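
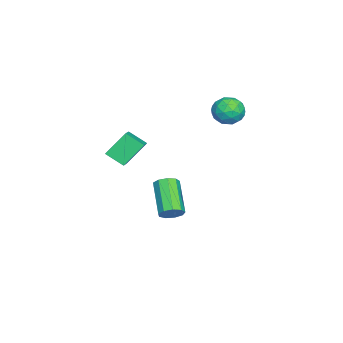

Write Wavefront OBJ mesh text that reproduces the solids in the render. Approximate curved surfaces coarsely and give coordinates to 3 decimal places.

v -1.984 0.775 -3.51
v -1.623 0.932 -2.98
v -3.136 0.281 -1.759
v -3.496 0.125 -2.29
v -1.876 1.285 -3.105
v -3.389 0.634 -1.884
v -2.179 1.399 -3.419
v -3.692 0.748 -2.199
v -2.39 1.222 -3.776
v -3.903 0.571 -2.556
v -2.412 0.835 -4.009
v -3.925 0.185 -2.788
v -2.233 0.421 -4.008
v -3.746 -0.23 -2.788
v -1.937 0.172 -3.774
v -3.45 -0.479 -2.554
v -1.663 0.206 -3.417
v -3.176 -0.445 -2.196
v -1.539 0.506 -3.103
v -3.052 -0.145 -1.883
v -4.133 2.953 3.537
v -3.66 3.675 3.67
v -3.32 2.625 2.43
v -2.847 3.347 2.563
v -2.806 2.687 3.133
v -3.309 2.89 3.817
v -3.671 3.41 2.283
v -4.174 3.613 2.967
v -3.375 3.957 2.895
v -2.84 3.51 3.42
v -4.14 2.79 2.68
v -3.605 2.343 3.205
v -3.968 3.343 3.701
v -3.012 2.957 2.399
v -2.988 2.569 2.734
v -2.71 2.993 2.812
v -3.761 2.882 3.787
v -3.483 3.306 3.865
v -2.981 2.725 3.55
v -3.497 2.994 2.235
v -3.219 3.418 2.313
v -4.27 3.307 3.288
v -3.992 3.731 3.366
v -3.999 3.575 2.55
v -3.522 3.933 3.323
v -3.045 3.74 2.673
v -3.529 3.777 2.508
v -3.824 3.897 2.91
v -3.208 3.67 3.632
v -2.73 3.477 2.981
v -2.706 3.09 3.316
v -3.002 3.209 3.718
v -3.041 3.836 3.176
v -4.25 2.823 3.119
v -3.772 2.63 2.468
v -3.978 3.091 2.382
v -4.274 3.21 2.784
v -3.935 2.56 3.427
v -3.458 2.367 2.777
v -3.156 2.403 3.19
v -3.451 2.523 3.592
v -3.939 2.464 2.924
v -0.927 -1.007 2.435
v 0.155 -0.847 2.904
v -0.805 -0.098 1.845
v 0.277 0.062 2.314
v -0.317 -1.822 1.306
v 0.765 -1.662 1.775
v -0.195 -0.913 0.716
v 0.887 -0.753 1.185
f 2 1 5
f 2 5 3
f 3 5 6
f 3 6 4
f 5 1 7
f 5 7 6
f 6 7 8
f 6 8 4
f 7 1 9
f 7 9 8
f 8 9 10
f 8 10 4
f 9 1 11
f 9 11 10
f 10 11 12
f 10 12 4
f 11 1 13
f 11 13 12
f 12 13 14
f 12 14 4
f 13 1 15
f 13 15 14
f 14 15 16
f 14 16 4
f 15 1 17
f 15 17 16
f 16 17 18
f 16 18 4
f 17 1 19
f 17 19 18
f 18 19 20
f 18 20 4
f 19 1 2
f 19 2 20
f 20 2 3
f 20 3 4
f 21 58 37
f 58 32 61
f 37 61 26
f 58 61 37
f 21 37 33
f 37 26 38
f 33 38 22
f 37 38 33
f 21 33 42
f 33 22 43
f 42 43 28
f 33 43 42
f 21 42 54
f 42 28 57
f 54 57 31
f 42 57 54
f 21 54 58
f 54 31 62
f 58 62 32
f 54 62 58
f 22 38 49
f 38 26 52
f 49 52 30
f 38 52 49
f 26 61 39
f 61 32 60
f 39 60 25
f 61 60 39
f 32 62 59
f 62 31 55
f 59 55 23
f 62 55 59
f 31 57 56
f 57 28 44
f 56 44 27
f 57 44 56
f 28 43 48
f 43 22 45
f 48 45 29
f 43 45 48
f 24 50 36
f 50 30 51
f 36 51 25
f 50 51 36
f 24 36 34
f 36 25 35
f 34 35 23
f 36 35 34
f 24 34 41
f 34 23 40
f 41 40 27
f 34 40 41
f 24 41 46
f 41 27 47
f 46 47 29
f 41 47 46
f 24 46 50
f 46 29 53
f 50 53 30
f 46 53 50
f 25 51 39
f 51 30 52
f 39 52 26
f 51 52 39
f 23 35 59
f 35 25 60
f 59 60 32
f 35 60 59
f 27 40 56
f 40 23 55
f 56 55 31
f 40 55 56
f 29 47 48
f 47 27 44
f 48 44 28
f 47 44 48
f 30 53 49
f 53 29 45
f 49 45 22
f 53 45 49
f 64 66 63
f 67 64 63
f 63 66 65
f 65 67 63
f 64 70 66
f 68 64 67
f 68 70 64
f 66 70 65
f 69 67 65
f 65 70 69
f 69 68 67
f 70 68 69



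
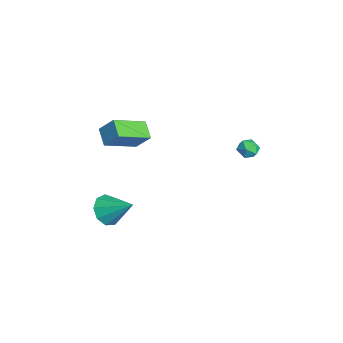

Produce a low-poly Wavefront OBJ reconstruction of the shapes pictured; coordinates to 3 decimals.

v 2.274 3.634 0.968
v 2.534 3.335 1.551
v 2.166 2.605 0.489
v 2.426 2.306 1.072
v 1.79 2.609 1.085
v 1.856 3.244 1.381
v 2.844 2.696 0.659
v 2.91 3.331 0.955
v 2.886 2.755 1.36
v 2.234 2.701 1.623
v 2.466 3.239 0.417
v 1.814 3.185 0.68
v 1.614 -4.622 -3.878
v 2.139 -4.285 -4.735
v 2.646 -3.338 -2.742
v 1.54 -3.888 -4.639
v 0.975 -3.834 -4.187
v 0.71 -4.149 -3.59
v 0.868 -4.685 -3.128
v 1.375 -5.191 -3.017
v 1.994 -5.431 -3.308
v 2.435 -5.292 -3.866
v 2.492 -4.839 -4.43
v 1.798 -5.008 3.041
v 2.285 -4.275 4.039
v 0.955 -3.205 2.127
v 1.442 -2.472 3.124
v 2.798 -4.848 2.436
v 3.285 -4.115 3.433
v 1.955 -3.045 1.521
v 2.442 -2.312 2.519
f 1 12 6
f 1 6 2
f 1 2 8
f 1 8 11
f 1 11 12
f 2 6 10
f 6 12 5
f 12 11 3
f 11 8 7
f 8 2 9
f 4 10 5
f 4 5 3
f 4 3 7
f 4 7 9
f 4 9 10
f 5 10 6
f 3 5 12
f 7 3 11
f 9 7 8
f 10 9 2
f 14 13 16
f 14 16 15
f 16 13 17
f 16 17 15
f 17 13 18
f 17 18 15
f 18 13 19
f 18 19 15
f 19 13 20
f 19 20 15
f 20 13 21
f 20 21 15
f 21 13 22
f 21 22 15
f 22 13 23
f 22 23 15
f 23 13 14
f 23 14 15
f 25 27 24
f 28 25 24
f 24 27 26
f 26 28 24
f 25 31 27
f 29 25 28
f 29 31 25
f 27 31 26
f 30 28 26
f 26 31 30
f 30 29 28
f 31 29 30



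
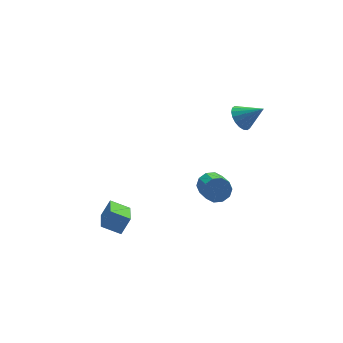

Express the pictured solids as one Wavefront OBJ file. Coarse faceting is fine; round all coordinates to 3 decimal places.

v -3.851 0.748 -4.307
v -4.784 1.322 -3.793
v -3.28 2.265 -4.966
v -4.213 2.84 -4.452
v -3.227 0.92 -3.368
v -4.16 1.495 -2.854
v -2.656 2.438 -4.027
v -3.589 3.012 -3.513
v 1.891 1.883 -3.141
v 2.467 1.553 -3.622
v 2.306 0.307 -2.96
v 1.729 0.637 -2.479
v 2.695 1.742 -3.211
v 2.534 0.496 -2.549
v 2.616 1.984 -2.773
v 2.455 0.738 -2.111
v 2.26 2.188 -2.475
v 2.099 0.942 -1.814
v 1.763 2.276 -2.432
v 1.602 1.029 -1.771
v 1.314 2.213 -2.66
v 1.153 0.967 -1.998
v 1.086 2.024 -3.071
v 0.925 0.778 -2.409
v 1.165 1.782 -3.509
v 1.004 0.536 -2.847
v 1.521 1.578 -3.806
v 1.36 0.332 -3.145
v 2.018 1.491 -3.849
v 1.857 0.244 -3.188
v 3.196 1.022 2.974
v 3.815 1.253 2.471
v 4.204 0.398 3.926
v 3.781 1.543 2.697
v 3.631 1.729 2.978
v 3.395 1.776 3.259
v 3.119 1.673 3.482
v 2.859 1.442 3.606
v 2.666 1.127 3.604
v 2.578 0.791 3.477
v 2.612 0.501 3.25
v 2.762 0.315 2.969
v 2.998 0.268 2.689
v 3.274 0.371 2.465
v 3.534 0.602 2.342
v 3.727 0.917 2.344
f 2 4 1
f 5 2 1
f 1 4 3
f 3 5 1
f 2 8 4
f 6 2 5
f 6 8 2
f 4 8 3
f 7 5 3
f 3 8 7
f 7 6 5
f 8 6 7
f 10 9 13
f 10 13 11
f 11 13 14
f 11 14 12
f 13 9 15
f 13 15 14
f 14 15 16
f 14 16 12
f 15 9 17
f 15 17 16
f 16 17 18
f 16 18 12
f 17 9 19
f 17 19 18
f 18 19 20
f 18 20 12
f 19 9 21
f 19 21 20
f 20 21 22
f 20 22 12
f 21 9 23
f 21 23 22
f 22 23 24
f 22 24 12
f 23 9 25
f 23 25 24
f 24 25 26
f 24 26 12
f 25 9 27
f 25 27 26
f 26 27 28
f 26 28 12
f 27 9 29
f 27 29 28
f 28 29 30
f 28 30 12
f 29 9 10
f 29 10 30
f 30 10 11
f 30 11 12
f 32 31 34
f 32 34 33
f 34 31 35
f 34 35 33
f 35 31 36
f 35 36 33
f 36 31 37
f 36 37 33
f 37 31 38
f 37 38 33
f 38 31 39
f 38 39 33
f 39 31 40
f 39 40 33
f 40 31 41
f 40 41 33
f 41 31 42
f 41 42 33
f 42 31 43
f 42 43 33
f 43 31 44
f 43 44 33
f 44 31 45
f 44 45 33
f 45 31 46
f 45 46 33
f 46 31 32
f 46 32 33



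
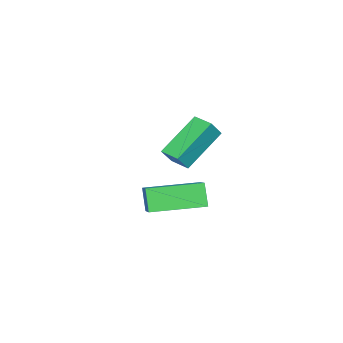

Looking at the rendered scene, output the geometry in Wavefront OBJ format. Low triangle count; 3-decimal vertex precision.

v -0.922 0.645 -3.54
v -1.313 0.294 -2.608
v -2.161 2.384 -3.405
v -2.553 2.033 -2.473
v 0.353 1.487 -2.687
v -0.039 1.136 -1.755
v -0.887 3.226 -2.552
v -1.278 2.875 -1.62
v -0.533 3.25 1.742
v -0.034 3.11 2.415
v -0.265 4.035 1.707
v 0.234 3.895 2.38
v 0.906 2.705 0.56
v 1.405 2.565 1.233
v 1.174 3.49 0.525
v 1.673 3.35 1.198
f 2 4 1
f 5 2 1
f 1 4 3
f 3 5 1
f 2 8 4
f 6 2 5
f 6 8 2
f 4 8 3
f 7 5 3
f 3 8 7
f 7 6 5
f 8 6 7
f 10 12 9
f 13 10 9
f 9 12 11
f 11 13 9
f 10 16 12
f 14 10 13
f 14 16 10
f 12 16 11
f 15 13 11
f 11 16 15
f 15 14 13
f 16 14 15



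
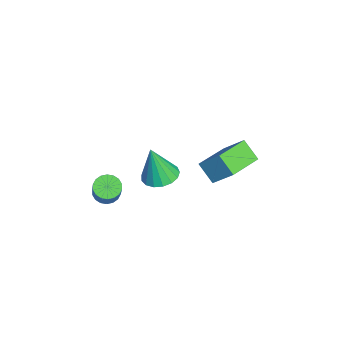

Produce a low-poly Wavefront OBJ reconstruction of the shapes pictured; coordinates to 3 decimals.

v -0.9 -1.166 1.477
v -0.002 -1.491 1.384
v -0.86 -1.634 3.503
v 0.052 -1.046 1.485
v -0.112 -0.629 1.585
v -0.457 -0.335 1.66
v -0.903 -0.231 1.692
v -1.349 -0.341 1.676
v -1.692 -0.641 1.614
v -1.854 -1.061 1.52
v -1.797 -1.505 1.417
v -1.535 -1.871 1.327
v -1.127 -2.076 1.272
v -0.668 -2.073 1.263
v -0.262 -1.862 1.304
v -2.329 0.721 0.992
v -1.732 1.687 2.189
v -3.92 2.022 0.738
v -3.322 2.987 1.935
v -1.638 1.393 0.105
v -1.04 2.358 1.302
v -3.228 2.693 -0.149
v -2.631 3.659 1.048
v -0.617 -3.775 0.462
v -0.252 -4.314 0.204
v 1.022 -4.224 1.821
v 0.657 -3.685 2.078
v -0.109 -4.067 0.078
v 1.164 -3.977 1.695
v -0.067 -3.762 0.028
v 1.206 -3.672 1.645
v -0.134 -3.46 0.064
v 1.139 -3.37 1.681
v -0.297 -3.22 0.179
v 0.977 -3.13 1.795
v -0.523 -3.091 0.349
v 0.751 -3 1.966
v -0.767 -3.096 0.542
v 0.506 -3.006 2.159
v -0.982 -3.236 0.719
v 0.292 -3.146 2.336
v -1.124 -3.483 0.845
v 0.149 -3.393 2.462
v -1.166 -3.788 0.895
v 0.107 -3.698 2.512
v -1.099 -4.09 0.859
v 0.174 -4 2.476
v -0.937 -4.33 0.745
v 0.337 -4.24 2.361
v -0.711 -4.46 0.574
v 0.563 -4.369 2.191
v -0.466 -4.454 0.381
v 0.807 -4.364 1.998
f 2 1 4
f 2 4 3
f 4 1 5
f 4 5 3
f 5 1 6
f 5 6 3
f 6 1 7
f 6 7 3
f 7 1 8
f 7 8 3
f 8 1 9
f 8 9 3
f 9 1 10
f 9 10 3
f 10 1 11
f 10 11 3
f 11 1 12
f 11 12 3
f 12 1 13
f 12 13 3
f 13 1 14
f 13 14 3
f 14 1 15
f 14 15 3
f 15 1 2
f 15 2 3
f 17 19 16
f 20 17 16
f 16 19 18
f 18 20 16
f 17 23 19
f 21 17 20
f 21 23 17
f 19 23 18
f 22 20 18
f 18 23 22
f 22 21 20
f 23 21 22
f 25 24 28
f 25 28 26
f 26 28 29
f 26 29 27
f 28 24 30
f 28 30 29
f 29 30 31
f 29 31 27
f 30 24 32
f 30 32 31
f 31 32 33
f 31 33 27
f 32 24 34
f 32 34 33
f 33 34 35
f 33 35 27
f 34 24 36
f 34 36 35
f 35 36 37
f 35 37 27
f 36 24 38
f 36 38 37
f 37 38 39
f 37 39 27
f 38 24 40
f 38 40 39
f 39 40 41
f 39 41 27
f 40 24 42
f 40 42 41
f 41 42 43
f 41 43 27
f 42 24 44
f 42 44 43
f 43 44 45
f 43 45 27
f 44 24 46
f 44 46 45
f 45 46 47
f 45 47 27
f 46 24 48
f 46 48 47
f 47 48 49
f 47 49 27
f 48 24 50
f 48 50 49
f 49 50 51
f 49 51 27
f 50 24 52
f 50 52 51
f 51 52 53
f 51 53 27
f 52 24 25
f 52 25 53
f 53 25 26
f 53 26 27



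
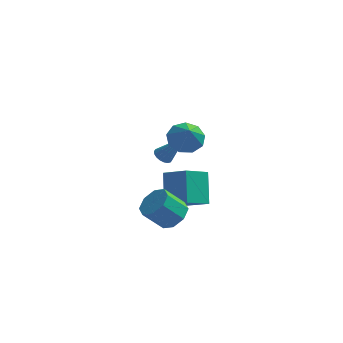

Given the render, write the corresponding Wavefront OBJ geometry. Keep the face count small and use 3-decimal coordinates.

v -3.162 -1.721 0.155
v -2.846 -2.154 -0.092
v -1.898 -1.799 1.905
v -2.721 -1.937 -0.173
v -2.684 -1.677 -0.188
v -2.742 -1.426 -0.136
v -2.882 -1.234 -0.025
v -3.079 -1.138 0.121
v -3.291 -1.158 0.273
v -3.478 -1.289 0.403
v -3.603 -1.506 0.483
v -3.64 -1.766 0.498
v -3.582 -2.016 0.446
v -3.442 -2.209 0.336
v -3.245 -2.304 0.19
v -3.033 -2.285 0.037
v -1.823 -2.614 2.321
v -0.85 -2.249 2.334
v -1.497 -3.526 3.519
v -1.265 -1.849 2.751
v -1.941 -1.808 2.967
v -2.563 -2.144 2.881
v -2.838 -2.699 2.533
v -2.639 -3.216 2.086
v -2.058 -3.45 1.749
v -1.367 -3.294 1.68
v -0.89 -2.819 1.911
v -2.361 -3.175 -3.536
v -1.581 -3.228 -2.881
v -2.638 -3.578 -1.65
v -3.419 -3.525 -2.304
v -1.879 -2.509 -2.933
v -2.936 -2.858 -1.701
v -2.46 -2.18 -3.338
v -3.517 -2.529 -2.106
v -2.983 -2.434 -3.859
v -4.04 -2.783 -2.627
v -3.142 -3.122 -4.19
v -4.199 -3.472 -2.959
v -2.844 -3.842 -4.139
v -3.901 -4.191 -2.907
v -2.263 -4.171 -3.734
v -3.32 -4.52 -2.502
v -1.74 -3.917 -3.213
v -2.797 -4.266 -1.981
v -1.916 -1.269 -3.865
v -2.166 0.132 -2.253
v -3.284 -0.583 -4.673
v -3.534 0.817 -3.061
v -0.846 -0.117 -4.699
v -1.096 1.283 -3.087
v -2.214 0.568 -5.507
v -2.464 1.969 -3.895
f 2 1 4
f 2 4 3
f 4 1 5
f 4 5 3
f 5 1 6
f 5 6 3
f 6 1 7
f 6 7 3
f 7 1 8
f 7 8 3
f 8 1 9
f 8 9 3
f 9 1 10
f 9 10 3
f 10 1 11
f 10 11 3
f 11 1 12
f 11 12 3
f 12 1 13
f 12 13 3
f 13 1 14
f 13 14 3
f 14 1 15
f 14 15 3
f 15 1 16
f 15 16 3
f 16 1 2
f 16 2 3
f 18 17 20
f 18 20 19
f 20 17 21
f 20 21 19
f 21 17 22
f 21 22 19
f 22 17 23
f 22 23 19
f 23 17 24
f 23 24 19
f 24 17 25
f 24 25 19
f 25 17 26
f 25 26 19
f 26 17 27
f 26 27 19
f 27 17 18
f 27 18 19
f 29 28 32
f 29 32 30
f 30 32 33
f 30 33 31
f 32 28 34
f 32 34 33
f 33 34 35
f 33 35 31
f 34 28 36
f 34 36 35
f 35 36 37
f 35 37 31
f 36 28 38
f 36 38 37
f 37 38 39
f 37 39 31
f 38 28 40
f 38 40 39
f 39 40 41
f 39 41 31
f 40 28 42
f 40 42 41
f 41 42 43
f 41 43 31
f 42 28 44
f 42 44 43
f 43 44 45
f 43 45 31
f 44 28 29
f 44 29 45
f 45 29 30
f 45 30 31
f 47 49 46
f 50 47 46
f 46 49 48
f 48 50 46
f 47 53 49
f 51 47 50
f 51 53 47
f 49 53 48
f 52 50 48
f 48 53 52
f 52 51 50
f 53 51 52



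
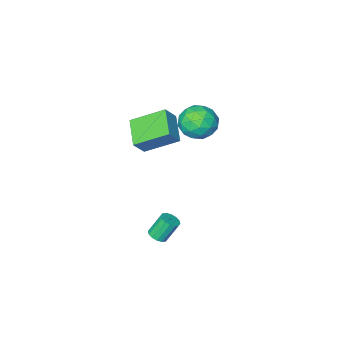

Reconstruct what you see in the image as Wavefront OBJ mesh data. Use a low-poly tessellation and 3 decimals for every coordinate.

v 0.039 -3.879 4.072
v 0.675 -3.796 4.878
v 0.659 -2.577 3.45
v 1.295 -2.495 4.256
v 1.325 -4.925 3.164
v 1.961 -4.843 3.97
v 1.945 -3.624 2.542
v 2.581 -3.541 3.348
v -0.596 -2.603 3.014
v 0.133 -3.204 3.427
v -1.753 -3.376 3.933
v -1.024 -3.977 4.346
v -1.055 -2.972 4.574
v -0.34 -2.495 4.007
v -1.28 -4.085 3.353
v -0.565 -3.608 2.786
v -0.29 -4.12 3.637
v -0.151 -3.432 4.391
v -1.469 -3.148 2.969
v -1.33 -2.46 3.723
v -0.13 -2.836 3.14
v -1.49 -3.744 4.22
v -1.508 -3.154 4.354
v -1.08 -3.507 4.597
v -0.408 -2.419 3.481
v 0.021 -2.772 3.723
v -0.677 -2.636 4.398
v -1.641 -3.808 3.637
v -1.212 -4.161 3.879
v -0.54 -3.073 2.763
v -0.112 -3.426 3.006
v -0.943 -3.944 2.962
v 0.05 -3.727 3.506
v -0.63 -4.181 4.046
v -0.781 -4.245 3.463
v -0.361 -3.964 3.129
v 0.132 -3.322 3.949
v -0.548 -3.777 4.489
v -0.566 -3.187 4.624
v -0.146 -2.906 4.29
v -0.117 -3.861 4.072
v -1.072 -2.803 2.871
v -1.752 -3.258 3.411
v -1.474 -3.674 3.07
v -1.054 -3.393 2.736
v -0.99 -2.399 3.314
v -1.67 -2.853 3.854
v -1.259 -2.616 4.231
v -0.839 -2.335 3.897
v -1.503 -2.719 3.288
v 2.009 -2.406 -2.685
v 2.357 -2.705 -2.439
v 1.798 -2.472 -1.368
v 1.451 -2.174 -1.615
v 2.463 -2.458 -2.437
v 1.905 -2.225 -1.367
v 2.448 -2.197 -2.502
v 1.89 -1.964 -1.431
v 2.316 -1.992 -2.616
v 1.757 -1.759 -1.545
v 2.101 -1.898 -2.748
v 1.543 -1.666 -1.677
v 1.862 -1.941 -2.864
v 1.303 -1.708 -1.793
v 1.662 -2.108 -2.932
v 1.103 -1.875 -1.861
v 1.555 -2.355 -2.933
v 0.997 -2.122 -1.863
v 1.57 -2.616 -2.869
v 1.012 -2.383 -1.798
v 1.703 -2.821 -2.755
v 1.144 -2.588 -1.684
v 1.917 -2.914 -2.623
v 1.359 -2.682 -1.552
v 2.157 -2.872 -2.507
v 1.598 -2.639 -1.436
f 2 4 1
f 5 2 1
f 1 4 3
f 3 5 1
f 2 8 4
f 6 2 5
f 6 8 2
f 4 8 3
f 7 5 3
f 3 8 7
f 7 6 5
f 8 6 7
f 9 46 25
f 46 20 49
f 25 49 14
f 46 49 25
f 9 25 21
f 25 14 26
f 21 26 10
f 25 26 21
f 9 21 30
f 21 10 31
f 30 31 16
f 21 31 30
f 9 30 42
f 30 16 45
f 42 45 19
f 30 45 42
f 9 42 46
f 42 19 50
f 46 50 20
f 42 50 46
f 10 26 37
f 26 14 40
f 37 40 18
f 26 40 37
f 14 49 27
f 49 20 48
f 27 48 13
f 49 48 27
f 20 50 47
f 50 19 43
f 47 43 11
f 50 43 47
f 19 45 44
f 45 16 32
f 44 32 15
f 45 32 44
f 16 31 36
f 31 10 33
f 36 33 17
f 31 33 36
f 12 38 24
f 38 18 39
f 24 39 13
f 38 39 24
f 12 24 22
f 24 13 23
f 22 23 11
f 24 23 22
f 12 22 29
f 22 11 28
f 29 28 15
f 22 28 29
f 12 29 34
f 29 15 35
f 34 35 17
f 29 35 34
f 12 34 38
f 34 17 41
f 38 41 18
f 34 41 38
f 13 39 27
f 39 18 40
f 27 40 14
f 39 40 27
f 11 23 47
f 23 13 48
f 47 48 20
f 23 48 47
f 15 28 44
f 28 11 43
f 44 43 19
f 28 43 44
f 17 35 36
f 35 15 32
f 36 32 16
f 35 32 36
f 18 41 37
f 41 17 33
f 37 33 10
f 41 33 37
f 52 51 55
f 52 55 53
f 53 55 56
f 53 56 54
f 55 51 57
f 55 57 56
f 56 57 58
f 56 58 54
f 57 51 59
f 57 59 58
f 58 59 60
f 58 60 54
f 59 51 61
f 59 61 60
f 60 61 62
f 60 62 54
f 61 51 63
f 61 63 62
f 62 63 64
f 62 64 54
f 63 51 65
f 63 65 64
f 64 65 66
f 64 66 54
f 65 51 67
f 65 67 66
f 66 67 68
f 66 68 54
f 67 51 69
f 67 69 68
f 68 69 70
f 68 70 54
f 69 51 71
f 69 71 70
f 70 71 72
f 70 72 54
f 71 51 73
f 71 73 72
f 72 73 74
f 72 74 54
f 73 51 75
f 73 75 74
f 74 75 76
f 74 76 54
f 75 51 52
f 75 52 76
f 76 52 53
f 76 53 54



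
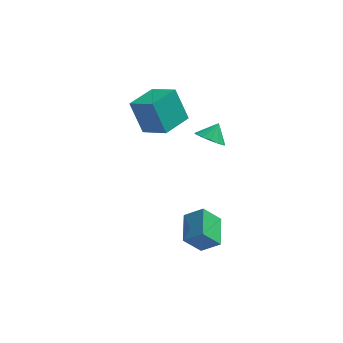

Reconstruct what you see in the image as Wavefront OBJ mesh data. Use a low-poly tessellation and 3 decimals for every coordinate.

v -2.575 -1.348 2.834
v -3.377 -0.786 4.793
v -3.98 -0.455 2.003
v -4.781 0.106 3.962
v -1.499 0.314 2.798
v -2.3 0.875 4.757
v -2.903 1.206 1.967
v -3.705 1.768 3.926
v -0.095 -2.196 3.289
v 0.591 -1.925 2.722
v 0.335 -1.524 4.131
v 0.237 -1.607 2.65
v -0.207 -1.447 2.749
v -0.62 -1.488 2.992
v -0.893 -1.718 3.315
v -0.952 -2.076 3.631
v -0.781 -2.467 3.855
v -0.427 -2.784 3.928
v 0.016 -2.945 3.829
v 0.429 -2.904 3.586
v 0.702 -2.674 3.263
v 0.761 -2.315 2.947
v -1.273 -4.923 -3.315
v -0.182 -5.045 -2.48
v -1.41 -3.062 -2.863
v -0.319 -3.184 -2.028
v -0.301 -4.556 -4.532
v 0.79 -4.678 -3.697
v -0.438 -2.695 -4.08
v 0.653 -2.817 -3.245
f 2 4 1
f 5 2 1
f 1 4 3
f 3 5 1
f 2 8 4
f 6 2 5
f 6 8 2
f 4 8 3
f 7 5 3
f 3 8 7
f 7 6 5
f 8 6 7
f 10 9 12
f 10 12 11
f 12 9 13
f 12 13 11
f 13 9 14
f 13 14 11
f 14 9 15
f 14 15 11
f 15 9 16
f 15 16 11
f 16 9 17
f 16 17 11
f 17 9 18
f 17 18 11
f 18 9 19
f 18 19 11
f 19 9 20
f 19 20 11
f 20 9 21
f 20 21 11
f 21 9 22
f 21 22 11
f 22 9 10
f 22 10 11
f 24 26 23
f 27 24 23
f 23 26 25
f 25 27 23
f 24 30 26
f 28 24 27
f 28 30 24
f 26 30 25
f 29 27 25
f 25 30 29
f 29 28 27
f 30 28 29



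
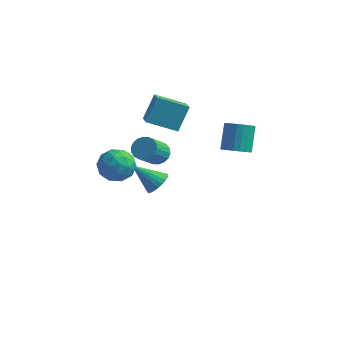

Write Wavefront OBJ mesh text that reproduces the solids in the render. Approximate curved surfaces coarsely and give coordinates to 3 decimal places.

v 4.14 1.34 2.171
v 4.93 1.651 2.13
v 4.63 2.61 3.587
v 3.84 2.3 3.629
v 4.749 1.886 1.938
v 4.449 2.845 3.395
v 4.462 2.026 1.786
v 4.162 2.985 3.243
v 4.12 2.048 1.701
v 3.82 3.007 3.158
v 3.781 1.948 1.698
v 3.481 2.907 3.155
v 3.504 1.743 1.776
v 3.204 2.702 3.233
v 3.337 1.468 1.923
v 3.037 2.427 3.38
v 3.309 1.171 2.112
v 3.009 2.13 3.569
v 3.425 0.903 2.312
v 3.125 1.862 3.769
v 3.664 0.711 2.488
v 3.364 1.67 3.945
v 3.985 0.628 2.609
v 3.686 1.587 4.066
v 4.334 0.668 2.654
v 4.034 1.627 4.111
v 4.648 0.824 2.616
v 4.349 1.783 4.073
v 4.875 1.07 2.501
v 4.575 2.029 3.958
v 4.975 1.362 2.329
v 4.675 2.321 3.786
v -1.081 0.615 3.199
v -0.906 1.565 4.694
v -2.01 1.852 2.52
v -1.835 2.803 4.015
v 0.495 1.417 2.505
v 0.67 2.368 4
v -0.434 2.655 1.826
v -0.259 3.605 3.321
v -2.013 3.43 -3.871
v -1.544 2.724 -3.637
v -3.447 2.93 -2.509
v -1.421 2.96 -3.421
v -1.388 3.268 -3.273
v -1.451 3.601 -3.216
v -1.599 3.908 -3.259
v -1.81 4.142 -3.395
v -2.052 4.268 -3.603
v -2.288 4.266 -3.853
v -2.482 4.137 -4.105
v -2.605 3.901 -4.321
v -2.638 3.593 -4.469
v -2.575 3.26 -4.526
v -2.427 2.953 -4.483
v -2.216 2.719 -4.347
v -1.974 2.593 -4.138
v -1.738 2.595 -3.889
v -2.929 0.123 -0.795
v -1.922 0.512 -0.326
v -2.718 -1.532 0.126
v -1.711 -1.143 0.595
v -2.737 -0.67 0.927
v -2.867 0.353 0.358
v -1.773 -1.373 -0.558
v -1.903 -0.35 -1.127
v -1.207 -0.412 -0.179
v -1.803 0.023 0.739
v -2.837 -1.043 -0.939
v -3.433 -0.608 -0.021
v -2.444 0.463 -0.641
v -2.196 -1.483 0.441
v -2.799 -1.205 0.636
v -2.207 -0.976 0.912
v -3 0.369 -0.239
v -2.408 0.598 0.037
v -2.887 -0.096 0.773
v -2.232 -1.618 -0.237
v -1.64 -1.389 0.039
v -2.433 -0.044 -1.112
v -1.841 0.185 -0.836
v -1.753 -0.924 -0.973
v -1.432 0.148 -0.279
v -1.308 -0.824 0.262
v -1.344 -0.96 -0.416
v -1.421 -0.359 -0.75
v -1.782 0.404 0.26
v -1.658 -0.569 0.802
v -2.261 -0.291 0.997
v -2.338 0.31 0.662
v -1.362 -0.14 0.346
v -2.982 -0.451 -1.002
v -2.858 -1.424 -0.46
v -2.302 -1.33 -0.862
v -2.379 -0.729 -1.197
v -3.332 -0.196 -0.462
v -3.208 -1.168 0.079
v -3.219 -0.661 0.55
v -3.296 -0.06 0.216
v -3.278 -0.88 -0.546
v 0.629 -1.044 2.192
v 1.381 -1.179 2.09
v 1.302 -2.45 3.186
v 0.551 -2.316 3.288
v 1.378 -0.955 2.35
v 1.299 -2.226 3.445
v 1.227 -0.749 2.578
v 1.148 -2.02 3.673
v 0.957 -0.601 2.73
v 0.879 -1.873 3.825
v 0.623 -0.542 2.776
v 0.544 -1.813 3.871
v 0.29 -0.581 2.706
v 0.211 -1.853 3.801
v 0.024 -0.713 2.534
v -0.055 -1.984 3.629
v -0.122 -0.91 2.294
v -0.201 -2.181 3.39
v -0.119 -1.134 2.035
v -0.198 -2.405 3.13
v 0.032 -1.34 1.807
v -0.047 -2.611 2.902
v 0.301 -1.487 1.655
v 0.223 -2.759 2.75
v 0.636 -1.547 1.609
v 0.557 -2.818 2.704
v 0.969 -1.507 1.679
v 0.89 -2.779 2.774
v 1.235 -1.376 1.851
v 1.156 -2.647 2.946
f 2 1 5
f 2 5 3
f 3 5 6
f 3 6 4
f 5 1 7
f 5 7 6
f 6 7 8
f 6 8 4
f 7 1 9
f 7 9 8
f 8 9 10
f 8 10 4
f 9 1 11
f 9 11 10
f 10 11 12
f 10 12 4
f 11 1 13
f 11 13 12
f 12 13 14
f 12 14 4
f 13 1 15
f 13 15 14
f 14 15 16
f 14 16 4
f 15 1 17
f 15 17 16
f 16 17 18
f 16 18 4
f 17 1 19
f 17 19 18
f 18 19 20
f 18 20 4
f 19 1 21
f 19 21 20
f 20 21 22
f 20 22 4
f 21 1 23
f 21 23 22
f 22 23 24
f 22 24 4
f 23 1 25
f 23 25 24
f 24 25 26
f 24 26 4
f 25 1 27
f 25 27 26
f 26 27 28
f 26 28 4
f 27 1 29
f 27 29 28
f 28 29 30
f 28 30 4
f 29 1 31
f 29 31 30
f 30 31 32
f 30 32 4
f 31 1 2
f 31 2 32
f 32 2 3
f 32 3 4
f 34 36 33
f 37 34 33
f 33 36 35
f 35 37 33
f 34 40 36
f 38 34 37
f 38 40 34
f 36 40 35
f 39 37 35
f 35 40 39
f 39 38 37
f 40 38 39
f 42 41 44
f 42 44 43
f 44 41 45
f 44 45 43
f 45 41 46
f 45 46 43
f 46 41 47
f 46 47 43
f 47 41 48
f 47 48 43
f 48 41 49
f 48 49 43
f 49 41 50
f 49 50 43
f 50 41 51
f 50 51 43
f 51 41 52
f 51 52 43
f 52 41 53
f 52 53 43
f 53 41 54
f 53 54 43
f 54 41 55
f 54 55 43
f 55 41 56
f 55 56 43
f 56 41 57
f 56 57 43
f 57 41 58
f 57 58 43
f 58 41 42
f 58 42 43
f 59 96 75
f 96 70 99
f 75 99 64
f 96 99 75
f 59 75 71
f 75 64 76
f 71 76 60
f 75 76 71
f 59 71 80
f 71 60 81
f 80 81 66
f 71 81 80
f 59 80 92
f 80 66 95
f 92 95 69
f 80 95 92
f 59 92 96
f 92 69 100
f 96 100 70
f 92 100 96
f 60 76 87
f 76 64 90
f 87 90 68
f 76 90 87
f 64 99 77
f 99 70 98
f 77 98 63
f 99 98 77
f 70 100 97
f 100 69 93
f 97 93 61
f 100 93 97
f 69 95 94
f 95 66 82
f 94 82 65
f 95 82 94
f 66 81 86
f 81 60 83
f 86 83 67
f 81 83 86
f 62 88 74
f 88 68 89
f 74 89 63
f 88 89 74
f 62 74 72
f 74 63 73
f 72 73 61
f 74 73 72
f 62 72 79
f 72 61 78
f 79 78 65
f 72 78 79
f 62 79 84
f 79 65 85
f 84 85 67
f 79 85 84
f 62 84 88
f 84 67 91
f 88 91 68
f 84 91 88
f 63 89 77
f 89 68 90
f 77 90 64
f 89 90 77
f 61 73 97
f 73 63 98
f 97 98 70
f 73 98 97
f 65 78 94
f 78 61 93
f 94 93 69
f 78 93 94
f 67 85 86
f 85 65 82
f 86 82 66
f 85 82 86
f 68 91 87
f 91 67 83
f 87 83 60
f 91 83 87
f 102 101 105
f 102 105 103
f 103 105 106
f 103 106 104
f 105 101 107
f 105 107 106
f 106 107 108
f 106 108 104
f 107 101 109
f 107 109 108
f 108 109 110
f 108 110 104
f 109 101 111
f 109 111 110
f 110 111 112
f 110 112 104
f 111 101 113
f 111 113 112
f 112 113 114
f 112 114 104
f 113 101 115
f 113 115 114
f 114 115 116
f 114 116 104
f 115 101 117
f 115 117 116
f 116 117 118
f 116 118 104
f 117 101 119
f 117 119 118
f 118 119 120
f 118 120 104
f 119 101 121
f 119 121 120
f 120 121 122
f 120 122 104
f 121 101 123
f 121 123 122
f 122 123 124
f 122 124 104
f 123 101 125
f 123 125 124
f 124 125 126
f 124 126 104
f 125 101 127
f 125 127 126
f 126 127 128
f 126 128 104
f 127 101 129
f 127 129 128
f 128 129 130
f 128 130 104
f 129 101 102
f 129 102 130
f 130 102 103
f 130 103 104



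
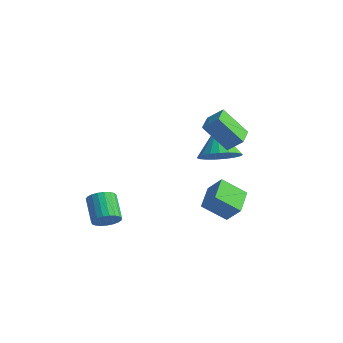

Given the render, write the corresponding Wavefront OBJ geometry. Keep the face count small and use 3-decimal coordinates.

v 2.923 1.446 -3.132
v 2.215 0.534 -2.254
v 3.662 1.614 -2.362
v 2.954 0.702 -1.484
v 3.726 0.318 -3.656
v 3.018 -0.594 -2.778
v 4.465 0.486 -2.886
v 3.757 -0.426 -2.008
v 1.644 1.775 -0.747
v 2.251 2.644 -0.714
v 0.836 2.285 0.707
v 1.907 2.781 -0.953
v 1.518 2.744 -1.157
v 1.151 2.54 -1.29
v 0.869 2.204 -1.329
v 0.721 1.793 -1.267
v 0.733 1.379 -1.115
v 0.902 1.034 -0.9
v 1.2 0.817 -0.658
v 1.574 0.765 -0.432
v 1.961 0.888 -0.26
v 2.293 1.165 -0.172
v 2.513 1.547 -0.184
v 2.582 1.968 -0.293
v 2.49 2.356 -0.48
v 3.944 0.102 0.82
v 3.139 -0.661 2.161
v 3.176 1.095 0.925
v 2.371 0.333 2.266
v 4.549 0.507 1.414
v 3.744 -0.255 2.755
v 3.781 1.501 1.519
v 2.976 0.738 2.86
v -0.548 -3.135 -4.18
v -0.272 -3.559 -3.682
v -1.297 -3.049 -2.682
v -1.572 -2.625 -3.18
v -0.115 -3.312 -3.646
v -1.139 -2.802 -2.646
v -0.032 -3.034 -3.703
v -1.057 -2.525 -2.703
v -0.038 -2.774 -3.842
v -1.063 -2.264 -2.842
v -0.133 -2.576 -4.04
v -1.157 -2.066 -3.039
v -0.299 -2.475 -4.262
v -1.324 -1.965 -3.261
v -0.508 -2.488 -4.469
v -1.533 -1.978 -3.469
v -0.724 -2.612 -4.627
v -1.749 -2.103 -3.627
v -0.91 -2.827 -4.708
v -1.935 -2.318 -3.708
v -1.033 -3.096 -4.697
v -2.057 -2.586 -3.697
v -1.072 -3.371 -4.597
v -2.097 -2.861 -3.597
v -1.02 -3.605 -4.425
v -2.045 -3.095 -3.425
v -0.887 -3.758 -4.21
v -1.912 -3.248 -3.21
v -0.695 -3.803 -3.991
v -1.72 -3.293 -2.99
v -0.477 -3.733 -3.804
v -1.502 -3.223 -2.803
f 2 4 1
f 5 2 1
f 1 4 3
f 3 5 1
f 2 8 4
f 6 2 5
f 6 8 2
f 4 8 3
f 7 5 3
f 3 8 7
f 7 6 5
f 8 6 7
f 10 9 12
f 10 12 11
f 12 9 13
f 12 13 11
f 13 9 14
f 13 14 11
f 14 9 15
f 14 15 11
f 15 9 16
f 15 16 11
f 16 9 17
f 16 17 11
f 17 9 18
f 17 18 11
f 18 9 19
f 18 19 11
f 19 9 20
f 19 20 11
f 20 9 21
f 20 21 11
f 21 9 22
f 21 22 11
f 22 9 23
f 22 23 11
f 23 9 24
f 23 24 11
f 24 9 25
f 24 25 11
f 25 9 10
f 25 10 11
f 27 29 26
f 30 27 26
f 26 29 28
f 28 30 26
f 27 33 29
f 31 27 30
f 31 33 27
f 29 33 28
f 32 30 28
f 28 33 32
f 32 31 30
f 33 31 32
f 35 34 38
f 35 38 36
f 36 38 39
f 36 39 37
f 38 34 40
f 38 40 39
f 39 40 41
f 39 41 37
f 40 34 42
f 40 42 41
f 41 42 43
f 41 43 37
f 42 34 44
f 42 44 43
f 43 44 45
f 43 45 37
f 44 34 46
f 44 46 45
f 45 46 47
f 45 47 37
f 46 34 48
f 46 48 47
f 47 48 49
f 47 49 37
f 48 34 50
f 48 50 49
f 49 50 51
f 49 51 37
f 50 34 52
f 50 52 51
f 51 52 53
f 51 53 37
f 52 34 54
f 52 54 53
f 53 54 55
f 53 55 37
f 54 34 56
f 54 56 55
f 55 56 57
f 55 57 37
f 56 34 58
f 56 58 57
f 57 58 59
f 57 59 37
f 58 34 60
f 58 60 59
f 59 60 61
f 59 61 37
f 60 34 62
f 60 62 61
f 61 62 63
f 61 63 37
f 62 34 64
f 62 64 63
f 63 64 65
f 63 65 37
f 64 34 35
f 64 35 65
f 65 35 36
f 65 36 37



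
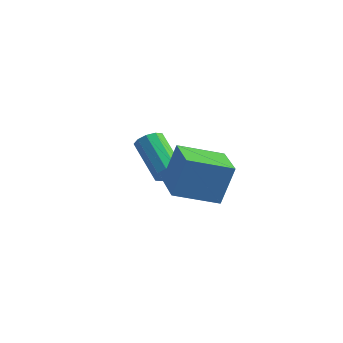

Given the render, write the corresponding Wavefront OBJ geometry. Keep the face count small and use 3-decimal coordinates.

v 0.545 1.063 -2.215
v 0.842 1.609 -0.43
v 1.856 2.458 -2.86
v 2.154 3.004 -1.075
v 1.966 -0.204 -2.065
v 2.264 0.342 -0.28
v 3.278 1.191 -2.71
v 3.575 1.737 -0.925
v -1.052 3.606 -3.523
v -0.609 3.951 -3.121
v -2.246 4.718 -1.975
v -2.688 4.374 -2.377
v -0.717 4.205 -3.445
v -2.354 4.972 -2.3
v -0.953 4.23 -3.8
v -2.59 4.998 -2.655
v -1.226 4.018 -4.048
v -2.863 4.785 -2.903
v -1.433 3.648 -4.096
v -3.07 4.415 -2.951
v -1.494 3.262 -3.925
v -3.131 4.029 -2.779
v -1.386 3.008 -3.6
v -3.023 3.775 -2.455
v -1.15 2.982 -3.245
v -2.787 3.75 -2.1
v -0.877 3.195 -2.997
v -2.514 3.962 -1.852
v -0.67 3.565 -2.949
v -2.307 4.332 -1.804
f 2 4 1
f 5 2 1
f 1 4 3
f 3 5 1
f 2 8 4
f 6 2 5
f 6 8 2
f 4 8 3
f 7 5 3
f 3 8 7
f 7 6 5
f 8 6 7
f 10 9 13
f 10 13 11
f 11 13 14
f 11 14 12
f 13 9 15
f 13 15 14
f 14 15 16
f 14 16 12
f 15 9 17
f 15 17 16
f 16 17 18
f 16 18 12
f 17 9 19
f 17 19 18
f 18 19 20
f 18 20 12
f 19 9 21
f 19 21 20
f 20 21 22
f 20 22 12
f 21 9 23
f 21 23 22
f 22 23 24
f 22 24 12
f 23 9 25
f 23 25 24
f 24 25 26
f 24 26 12
f 25 9 27
f 25 27 26
f 26 27 28
f 26 28 12
f 27 9 29
f 27 29 28
f 28 29 30
f 28 30 12
f 29 9 10
f 29 10 30
f 30 10 11
f 30 11 12



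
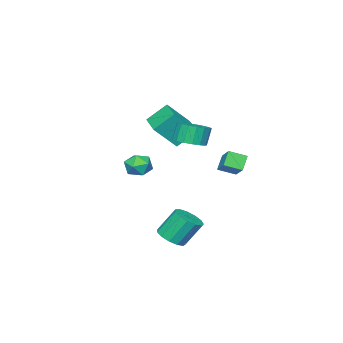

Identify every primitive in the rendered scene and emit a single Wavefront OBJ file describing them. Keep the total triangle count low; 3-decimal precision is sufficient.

v -3.863 -4.703 0.534
v -2.594 -5.486 2.111
v -4.834 -3.857 1.735
v -3.565 -4.64 3.312
v -2.655 -3.08 0.368
v -1.386 -3.863 1.945
v -3.626 -2.234 1.569
v -2.357 -3.017 3.146
v 4.03 -0.006 0.679
v 4.522 -0.353 1.396
v 2.878 -0.927 1.024
v 3.37 -1.274 1.741
v 3.055 -0.393 1.771
v 3.767 0.176 1.558
v 3.633 -1.456 0.862
v 4.345 -0.887 0.649
v 4.276 -1.249 1.509
v 3.919 -0.592 2.071
v 3.481 -0.688 0.349
v 3.124 -0.031 0.911
v 4.218 2.262 -3.617
v 4.921 1.822 -3.095
v 4.224 2.577 -1.521
v 3.522 3.018 -2.043
v 5.122 2.315 -3.242
v 4.426 3.07 -1.668
v 5.037 2.791 -3.508
v 4.34 3.546 -1.934
v 4.691 3.099 -3.809
v 3.994 3.854 -2.235
v 4.196 3.142 -4.049
v 3.499 3.897 -2.475
v 3.707 2.905 -4.152
v 3.011 3.661 -2.577
v 3.381 2.465 -4.085
v 2.684 3.22 -2.51
v 3.321 1.96 -3.869
v 2.624 2.715 -2.295
v 3.546 1.551 -3.574
v 2.849 2.306 -1.999
v 3.984 1.368 -3.292
v 3.287 2.123 -1.718
v 4.497 1.469 -3.114
v 3.8 2.224 -1.539
v 0.823 0.782 2.575
v 1.795 0.623 2.908
v 1.37 0.639 4.158
v 0.397 0.798 3.825
v 1.755 1.119 2.888
v 1.33 1.135 4.138
v 1.502 1.538 2.797
v 1.077 1.554 4.046
v 1.093 1.783 2.655
v 0.668 1.799 3.904
v 0.622 1.799 2.494
v 0.197 1.815 3.743
v 0.197 1.582 2.352
v -0.228 1.598 3.602
v -0.084 1.182 2.261
v -0.51 1.198 3.511
v -0.158 0.69 2.242
v -0.584 0.706 3.492
v -0.008 0.219 2.3
v -0.433 0.235 3.549
v 0.333 -0.123 2.42
v -0.092 -0.107 3.67
v 0.787 -0.257 2.576
v 0.361 -0.241 3.826
v 1.248 -0.154 2.732
v 0.823 -0.138 3.982
v 1.612 0.164 2.852
v 1.186 0.18 4.101
v -2.961 -0.15 -0.967
v -3.693 -0.352 -0.063
v -3.72 0.708 -1.388
v -4.451 0.506 -0.485
v -2.209 0.934 -0.115
v -2.94 0.732 0.788
v -2.967 1.792 -0.537
v -3.699 1.59 0.367
f 2 4 1
f 5 2 1
f 1 4 3
f 3 5 1
f 2 8 4
f 6 2 5
f 6 8 2
f 4 8 3
f 7 5 3
f 3 8 7
f 7 6 5
f 8 6 7
f 9 20 14
f 9 14 10
f 9 10 16
f 9 16 19
f 9 19 20
f 10 14 18
f 14 20 13
f 20 19 11
f 19 16 15
f 16 10 17
f 12 18 13
f 12 13 11
f 12 11 15
f 12 15 17
f 12 17 18
f 13 18 14
f 11 13 20
f 15 11 19
f 17 15 16
f 18 17 10
f 22 21 25
f 22 25 23
f 23 25 26
f 23 26 24
f 25 21 27
f 25 27 26
f 26 27 28
f 26 28 24
f 27 21 29
f 27 29 28
f 28 29 30
f 28 30 24
f 29 21 31
f 29 31 30
f 30 31 32
f 30 32 24
f 31 21 33
f 31 33 32
f 32 33 34
f 32 34 24
f 33 21 35
f 33 35 34
f 34 35 36
f 34 36 24
f 35 21 37
f 35 37 36
f 36 37 38
f 36 38 24
f 37 21 39
f 37 39 38
f 38 39 40
f 38 40 24
f 39 21 41
f 39 41 40
f 40 41 42
f 40 42 24
f 41 21 43
f 41 43 42
f 42 43 44
f 42 44 24
f 43 21 22
f 43 22 44
f 44 22 23
f 44 23 24
f 46 45 49
f 46 49 47
f 47 49 50
f 47 50 48
f 49 45 51
f 49 51 50
f 50 51 52
f 50 52 48
f 51 45 53
f 51 53 52
f 52 53 54
f 52 54 48
f 53 45 55
f 53 55 54
f 54 55 56
f 54 56 48
f 55 45 57
f 55 57 56
f 56 57 58
f 56 58 48
f 57 45 59
f 57 59 58
f 58 59 60
f 58 60 48
f 59 45 61
f 59 61 60
f 60 61 62
f 60 62 48
f 61 45 63
f 61 63 62
f 62 63 64
f 62 64 48
f 63 45 65
f 63 65 64
f 64 65 66
f 64 66 48
f 65 45 67
f 65 67 66
f 66 67 68
f 66 68 48
f 67 45 69
f 67 69 68
f 68 69 70
f 68 70 48
f 69 45 71
f 69 71 70
f 70 71 72
f 70 72 48
f 71 45 46
f 71 46 72
f 72 46 47
f 72 47 48
f 74 76 73
f 77 74 73
f 73 76 75
f 75 77 73
f 74 80 76
f 78 74 77
f 78 80 74
f 76 80 75
f 79 77 75
f 75 80 79
f 79 78 77
f 80 78 79



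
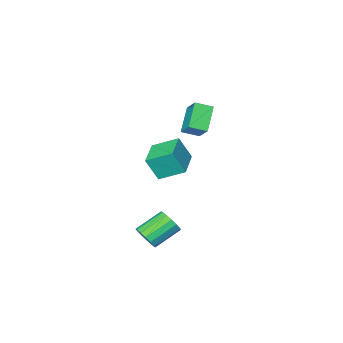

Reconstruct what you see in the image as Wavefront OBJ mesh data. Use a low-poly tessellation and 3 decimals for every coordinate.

v 4.821 3.507 -2.537
v 5.233 4.114 -2.016
v 3.53 4.38 -0.981
v 3.119 3.773 -1.503
v 5.056 4.36 -2.37
v 3.353 4.625 -1.335
v 4.816 4.377 -2.769
v 3.113 4.642 -1.734
v 4.577 4.161 -3.106
v 2.875 4.426 -2.071
v 4.404 3.77 -3.291
v 2.702 4.035 -2.256
v 4.343 3.308 -3.273
v 2.64 3.574 -2.238
v 4.41 2.9 -3.059
v 2.707 3.166 -2.024
v 4.587 2.655 -2.705
v 2.884 2.92 -1.67
v 4.827 2.638 -2.306
v 3.124 2.903 -1.271
v 5.065 2.854 -1.969
v 3.363 3.119 -0.934
v 5.238 3.245 -1.784
v 3.536 3.51 -0.749
v 5.3 3.706 -1.802
v 3.597 3.972 -0.767
v -5.065 -3.42 2.241
v -4.75 -2.184 3.32
v -3.846 -2.474 0.802
v -3.532 -1.238 1.88
v -4.048 -4.062 2.68
v -3.734 -2.826 3.758
v -2.83 -3.116 1.24
v -2.515 -1.88 2.319
v 1.897 1.533 1.992
v 2.502 1.045 3.549
v 0.815 2.781 2.803
v 1.42 2.293 4.36
v 3.46 2.987 1.84
v 4.065 2.499 3.397
v 2.378 4.235 2.651
v 2.983 3.747 4.208
f 2 1 5
f 2 5 3
f 3 5 6
f 3 6 4
f 5 1 7
f 5 7 6
f 6 7 8
f 6 8 4
f 7 1 9
f 7 9 8
f 8 9 10
f 8 10 4
f 9 1 11
f 9 11 10
f 10 11 12
f 10 12 4
f 11 1 13
f 11 13 12
f 12 13 14
f 12 14 4
f 13 1 15
f 13 15 14
f 14 15 16
f 14 16 4
f 15 1 17
f 15 17 16
f 16 17 18
f 16 18 4
f 17 1 19
f 17 19 18
f 18 19 20
f 18 20 4
f 19 1 21
f 19 21 20
f 20 21 22
f 20 22 4
f 21 1 23
f 21 23 22
f 22 23 24
f 22 24 4
f 23 1 25
f 23 25 24
f 24 25 26
f 24 26 4
f 25 1 2
f 25 2 26
f 26 2 3
f 26 3 4
f 28 30 27
f 31 28 27
f 27 30 29
f 29 31 27
f 28 34 30
f 32 28 31
f 32 34 28
f 30 34 29
f 33 31 29
f 29 34 33
f 33 32 31
f 34 32 33
f 36 38 35
f 39 36 35
f 35 38 37
f 37 39 35
f 36 42 38
f 40 36 39
f 40 42 36
f 38 42 37
f 41 39 37
f 37 42 41
f 41 40 39
f 42 40 41



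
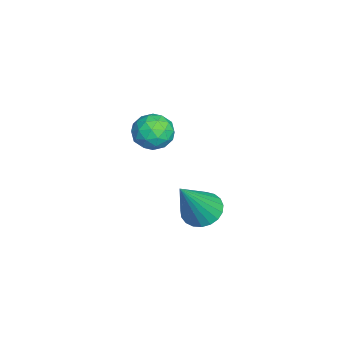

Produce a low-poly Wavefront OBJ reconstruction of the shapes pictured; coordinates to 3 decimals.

v 1.312 0.403 0.665
v 1.905 0.43 0.353
v 2.188 -0.203 2.275
v 1.884 0.686 0.461
v 1.765 0.893 0.604
v 1.567 1.016 0.757
v 1.325 1.032 0.895
v 1.081 0.94 0.993
v 0.877 0.754 1.034
v 0.749 0.508 1.011
v 0.717 0.244 0.929
v 0.789 0.007 0.801
v 0.951 -0.161 0.649
v 1.176 -0.232 0.5
v 1.424 -0.193 0.38
v 1.653 -0.051 0.309
v 1.823 0.169 0.3
v -2.817 -1.446 1.323
v -2.407 -1.041 0.883
v -1.953 -1.459 2.117
v -1.543 -1.054 1.677
v -2.131 -0.767 1.99
v -2.665 -0.759 1.499
v -1.695 -1.741 1.501
v -2.229 -1.733 1.01
v -1.713 -1.224 0.993
v -1.982 -0.622 1.295
v -2.378 -1.878 1.705
v -2.647 -1.276 2.007
v -2.688 -1.243 1.033
v -1.672 -1.257 1.967
v -2.018 -1.089 2.151
v -1.776 -0.851 1.892
v -2.84 -1.077 1.395
v -2.598 -0.839 1.137
v -2.436 -0.677 1.788
v -1.762 -1.661 1.863
v -1.52 -1.423 1.605
v -2.584 -1.649 1.108
v -2.342 -1.411 0.849
v -1.924 -1.823 1.212
v -2.039 -1.112 0.839
v -1.531 -1.119 1.306
v -1.621 -1.523 1.202
v -1.934 -1.518 0.914
v -2.197 -0.758 1.017
v -1.689 -0.765 1.484
v -2.035 -0.597 1.668
v -2.349 -0.592 1.379
v -1.789 -0.865 1.081
v -2.671 -1.735 1.516
v -2.163 -1.742 1.983
v -2.011 -1.908 1.621
v -2.325 -1.903 1.332
v -2.829 -1.381 1.694
v -2.321 -1.388 2.161
v -2.426 -0.982 2.086
v -2.739 -0.977 1.798
v -2.571 -1.635 1.919
f 2 1 4
f 2 4 3
f 4 1 5
f 4 5 3
f 5 1 6
f 5 6 3
f 6 1 7
f 6 7 3
f 7 1 8
f 7 8 3
f 8 1 9
f 8 9 3
f 9 1 10
f 9 10 3
f 10 1 11
f 10 11 3
f 11 1 12
f 11 12 3
f 12 1 13
f 12 13 3
f 13 1 14
f 13 14 3
f 14 1 15
f 14 15 3
f 15 1 16
f 15 16 3
f 16 1 17
f 16 17 3
f 17 1 2
f 17 2 3
f 18 55 34
f 55 29 58
f 34 58 23
f 55 58 34
f 18 34 30
f 34 23 35
f 30 35 19
f 34 35 30
f 18 30 39
f 30 19 40
f 39 40 25
f 30 40 39
f 18 39 51
f 39 25 54
f 51 54 28
f 39 54 51
f 18 51 55
f 51 28 59
f 55 59 29
f 51 59 55
f 19 35 46
f 35 23 49
f 46 49 27
f 35 49 46
f 23 58 36
f 58 29 57
f 36 57 22
f 58 57 36
f 29 59 56
f 59 28 52
f 56 52 20
f 59 52 56
f 28 54 53
f 54 25 41
f 53 41 24
f 54 41 53
f 25 40 45
f 40 19 42
f 45 42 26
f 40 42 45
f 21 47 33
f 47 27 48
f 33 48 22
f 47 48 33
f 21 33 31
f 33 22 32
f 31 32 20
f 33 32 31
f 21 31 38
f 31 20 37
f 38 37 24
f 31 37 38
f 21 38 43
f 38 24 44
f 43 44 26
f 38 44 43
f 21 43 47
f 43 26 50
f 47 50 27
f 43 50 47
f 22 48 36
f 48 27 49
f 36 49 23
f 48 49 36
f 20 32 56
f 32 22 57
f 56 57 29
f 32 57 56
f 24 37 53
f 37 20 52
f 53 52 28
f 37 52 53
f 26 44 45
f 44 24 41
f 45 41 25
f 44 41 45
f 27 50 46
f 50 26 42
f 46 42 19
f 50 42 46



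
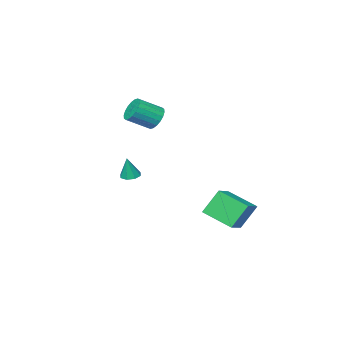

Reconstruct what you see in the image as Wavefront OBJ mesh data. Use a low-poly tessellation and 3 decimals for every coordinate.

v -1.98 -2.885 2.56
v -1.48 -2.501 2.037
v -0.22 -3.05 2.836
v -0.72 -3.435 3.36
v -1.535 -2.25 2.296
v -0.275 -2.799 3.095
v -1.678 -2.124 2.607
v -0.418 -2.674 3.406
v -1.881 -2.15 2.91
v -0.621 -2.699 3.709
v -2.103 -2.321 3.143
v -0.843 -2.871 3.942
v -2.301 -2.604 3.261
v -1.041 -3.154 4.06
v -2.436 -2.943 3.24
v -1.176 -3.492 4.039
v -2.48 -3.27 3.084
v -1.22 -3.819 3.883
v -2.425 -3.521 2.825
v -1.165 -4.07 3.624
v -2.282 -3.646 2.514
v -1.022 -4.196 3.313
v -2.079 -3.621 2.211
v -0.819 -4.17 3.01
v -1.857 -3.449 1.978
v -0.597 -3.999 2.777
v -1.659 -3.166 1.86
v -0.399 -3.716 2.659
v -1.524 -2.828 1.881
v -0.264 -3.377 2.68
v -4.723 0.004 -2.759
v -3.457 0.718 -2.165
v -5.345 1.729 -3.507
v -4.079 2.443 -2.913
v -3.841 -0.323 -4.247
v -2.575 0.391 -3.653
v -4.463 1.402 -4.995
v -3.197 2.116 -4.401
v 1.243 -0.93 -0.378
v 1.725 -0.632 -0.503
v 1.537 -0.85 0.938
v 1.373 -0.368 -0.441
v 0.945 -0.434 -0.341
v 0.692 -0.79 -0.263
v 0.762 -1.228 -0.252
v 1.114 -1.492 -0.315
v 1.542 -1.426 -0.414
v 1.795 -1.07 -0.492
f 2 1 5
f 2 5 3
f 3 5 6
f 3 6 4
f 5 1 7
f 5 7 6
f 6 7 8
f 6 8 4
f 7 1 9
f 7 9 8
f 8 9 10
f 8 10 4
f 9 1 11
f 9 11 10
f 10 11 12
f 10 12 4
f 11 1 13
f 11 13 12
f 12 13 14
f 12 14 4
f 13 1 15
f 13 15 14
f 14 15 16
f 14 16 4
f 15 1 17
f 15 17 16
f 16 17 18
f 16 18 4
f 17 1 19
f 17 19 18
f 18 19 20
f 18 20 4
f 19 1 21
f 19 21 20
f 20 21 22
f 20 22 4
f 21 1 23
f 21 23 22
f 22 23 24
f 22 24 4
f 23 1 25
f 23 25 24
f 24 25 26
f 24 26 4
f 25 1 27
f 25 27 26
f 26 27 28
f 26 28 4
f 27 1 29
f 27 29 28
f 28 29 30
f 28 30 4
f 29 1 2
f 29 2 30
f 30 2 3
f 30 3 4
f 32 34 31
f 35 32 31
f 31 34 33
f 33 35 31
f 32 38 34
f 36 32 35
f 36 38 32
f 34 38 33
f 37 35 33
f 33 38 37
f 37 36 35
f 38 36 37
f 40 39 42
f 40 42 41
f 42 39 43
f 42 43 41
f 43 39 44
f 43 44 41
f 44 39 45
f 44 45 41
f 45 39 46
f 45 46 41
f 46 39 47
f 46 47 41
f 47 39 48
f 47 48 41
f 48 39 40
f 48 40 41



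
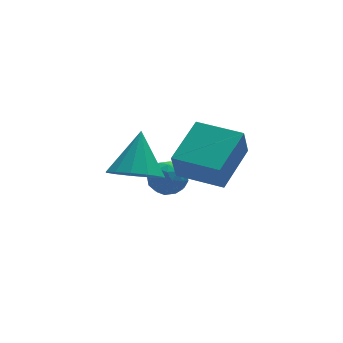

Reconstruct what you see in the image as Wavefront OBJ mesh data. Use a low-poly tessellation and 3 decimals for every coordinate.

v -4.027 -1.727 -0.89
v -3.085 -2.074 -1
v -3.493 -0.733 0.55
v -3.119 -1.601 -1.314
v -3.442 -1.168 -1.494
v -3.95 -0.912 -1.482
v -4.483 -0.915 -1.282
v -4.871 -1.176 -0.958
v -4.991 -1.612 -0.612
v -4.805 -2.084 -0.355
v -4.373 -2.443 -0.268
v -3.83 -2.575 -0.378
v -3.35 -2.437 -0.651
v -1.902 0.392 -2.758
v -2.204 0.019 -1.561
v -0.541 1.75 -1.993
v -0.843 1.378 -0.795
v -0.577 -0.898 -2.825
v -0.879 -1.27 -1.627
v 0.784 0.461 -2.059
v 0.482 0.088 -0.862
v -1.951 2.116 -3.482
v -1.688 1.671 -2.887
v -2.112 1.069 -4.193
v -1.849 0.624 -3.598
v -2.546 0.988 -3.539
v -2.446 1.635 -3.1
v -1.354 1.105 -3.98
v -1.254 1.752 -3.541
v -1.318 1.046 -3.195
v -2.055 0.974 -2.922
v -1.745 1.766 -4.158
v -2.482 1.694 -3.885
v -1.805 1.985 -3.122
v -1.995 0.755 -3.958
v -2.404 0.969 -3.924
v -2.249 0.707 -3.574
v -2.251 1.964 -3.247
v -2.096 1.703 -2.897
v -2.6 1.302 -3.281
v -1.704 1.037 -4.183
v -1.549 0.776 -3.833
v -1.551 2.033 -3.506
v -1.396 1.771 -3.156
v -1.2 1.438 -3.799
v -1.433 1.356 -2.953
v -1.528 0.741 -3.371
v -1.237 1.024 -3.596
v -1.179 1.404 -3.338
v -1.866 1.314 -2.793
v -1.961 0.699 -3.211
v -2.371 0.913 -3.177
v -2.312 1.293 -2.918
v -1.649 0.947 -2.974
v -1.839 2.041 -3.869
v -1.934 1.426 -4.287
v -1.488 1.447 -4.162
v -1.429 1.827 -3.903
v -2.272 1.999 -3.709
v -2.367 1.384 -4.127
v -2.621 1.336 -3.742
v -2.563 1.716 -3.484
v -2.151 1.793 -4.106
f 2 1 4
f 2 4 3
f 4 1 5
f 4 5 3
f 5 1 6
f 5 6 3
f 6 1 7
f 6 7 3
f 7 1 8
f 7 8 3
f 8 1 9
f 8 9 3
f 9 1 10
f 9 10 3
f 10 1 11
f 10 11 3
f 11 1 12
f 11 12 3
f 12 1 13
f 12 13 3
f 13 1 2
f 13 2 3
f 15 17 14
f 18 15 14
f 14 17 16
f 16 18 14
f 15 21 17
f 19 15 18
f 19 21 15
f 17 21 16
f 20 18 16
f 16 21 20
f 20 19 18
f 21 19 20
f 22 59 38
f 59 33 62
f 38 62 27
f 59 62 38
f 22 38 34
f 38 27 39
f 34 39 23
f 38 39 34
f 22 34 43
f 34 23 44
f 43 44 29
f 34 44 43
f 22 43 55
f 43 29 58
f 55 58 32
f 43 58 55
f 22 55 59
f 55 32 63
f 59 63 33
f 55 63 59
f 23 39 50
f 39 27 53
f 50 53 31
f 39 53 50
f 27 62 40
f 62 33 61
f 40 61 26
f 62 61 40
f 33 63 60
f 63 32 56
f 60 56 24
f 63 56 60
f 32 58 57
f 58 29 45
f 57 45 28
f 58 45 57
f 29 44 49
f 44 23 46
f 49 46 30
f 44 46 49
f 25 51 37
f 51 31 52
f 37 52 26
f 51 52 37
f 25 37 35
f 37 26 36
f 35 36 24
f 37 36 35
f 25 35 42
f 35 24 41
f 42 41 28
f 35 41 42
f 25 42 47
f 42 28 48
f 47 48 30
f 42 48 47
f 25 47 51
f 47 30 54
f 51 54 31
f 47 54 51
f 26 52 40
f 52 31 53
f 40 53 27
f 52 53 40
f 24 36 60
f 36 26 61
f 60 61 33
f 36 61 60
f 28 41 57
f 41 24 56
f 57 56 32
f 41 56 57
f 30 48 49
f 48 28 45
f 49 45 29
f 48 45 49
f 31 54 50
f 54 30 46
f 50 46 23
f 54 46 50



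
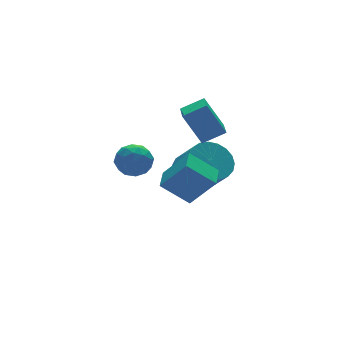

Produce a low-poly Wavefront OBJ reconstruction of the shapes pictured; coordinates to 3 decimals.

v -1.958 -0.271 2.102
v -1.524 -0.909 1.895
v -3.016 -1.011 2.165
v -2.582 -1.649 1.958
v -2.476 -1.309 2.673
v -1.822 -0.852 2.634
v -2.718 -1.068 1.426
v -2.064 -0.611 1.387
v -1.994 -1.402 1.477
v -1.844 -1.551 2.248
v -2.696 -0.369 1.812
v -2.546 -0.518 2.583
v -1.648 -0.525 1.993
v -2.892 -1.395 2.067
v -2.83 -1.195 2.487
v -2.575 -1.57 2.365
v -1.823 -0.491 2.428
v -1.568 -0.867 2.306
v -2.128 -1.101 2.763
v -2.972 -1.053 1.754
v -2.717 -1.429 1.632
v -1.965 -0.35 1.695
v -1.71 -0.725 1.573
v -2.412 -0.819 1.297
v -1.669 -1.19 1.626
v -2.291 -1.625 1.663
v -2.371 -1.284 1.35
v -1.986 -1.015 1.327
v -1.581 -1.278 2.079
v -2.204 -1.712 2.116
v -2.141 -1.512 2.536
v -1.757 -1.244 2.513
v -1.857 -1.567 1.833
v -2.336 -0.208 1.944
v -2.959 -0.642 1.981
v -2.783 -0.676 1.547
v -2.399 -0.408 1.524
v -2.249 -0.295 2.397
v -2.871 -0.73 2.434
v -2.554 -0.905 2.733
v -2.169 -0.636 2.71
v -2.683 -0.353 2.227
v -0.381 -1.899 -0.43
v 0.385 -2.569 0.792
v -1.341 -1.28 0.51
v -0.575 -1.95 1.733
v 0.255 -1.03 -0.353
v 1.021 -1.7 0.87
v -0.705 -0.411 0.588
v 0.061 -1.081 1.81
v 2.329 2.328 -1.674
v 3.351 2.435 -1.739
v 3.534 1.379 -0.591
v 2.511 1.272 -0.526
v 3.249 2.732 -1.448
v 3.432 1.677 -0.301
v 2.987 2.96 -1.197
v 3.17 1.905 -0.049
v 2.612 3.079 -1.028
v 2.795 2.023 0.119
v 2.187 3.067 -0.971
v 2.37 2.012 0.177
v 1.788 2.928 -1.035
v 1.971 1.872 0.112
v 1.481 2.685 -1.21
v 1.664 1.629 -0.062
v 1.321 2.38 -1.465
v 1.504 1.325 -0.317
v 1.336 2.067 -1.756
v 1.519 1.011 -0.608
v 1.522 1.798 -2.033
v 1.705 0.742 -0.885
v 1.847 1.621 -2.248
v 2.03 0.565 -1.1
v 2.256 1.566 -2.363
v 2.439 0.51 -1.216
v 2.677 1.643 -2.359
v 2.86 0.587 -1.212
v 3.038 1.838 -2.237
v 3.221 0.783 -1.09
v 3.277 2.118 -2.018
v 3.459 1.063 -0.87
v 1.11 1.245 2.436
v 2.028 0.913 2.945
v 1.735 2.479 2.115
v 2.653 2.147 2.624
v 1.647 0.613 1.056
v 2.565 0.281 1.565
v 2.272 1.847 0.735
v 3.19 1.515 1.244
f 1 38 17
f 38 12 41
f 17 41 6
f 38 41 17
f 1 17 13
f 17 6 18
f 13 18 2
f 17 18 13
f 1 13 22
f 13 2 23
f 22 23 8
f 13 23 22
f 1 22 34
f 22 8 37
f 34 37 11
f 22 37 34
f 1 34 38
f 34 11 42
f 38 42 12
f 34 42 38
f 2 18 29
f 18 6 32
f 29 32 10
f 18 32 29
f 6 41 19
f 41 12 40
f 19 40 5
f 41 40 19
f 12 42 39
f 42 11 35
f 39 35 3
f 42 35 39
f 11 37 36
f 37 8 24
f 36 24 7
f 37 24 36
f 8 23 28
f 23 2 25
f 28 25 9
f 23 25 28
f 4 30 16
f 30 10 31
f 16 31 5
f 30 31 16
f 4 16 14
f 16 5 15
f 14 15 3
f 16 15 14
f 4 14 21
f 14 3 20
f 21 20 7
f 14 20 21
f 4 21 26
f 21 7 27
f 26 27 9
f 21 27 26
f 4 26 30
f 26 9 33
f 30 33 10
f 26 33 30
f 5 31 19
f 31 10 32
f 19 32 6
f 31 32 19
f 3 15 39
f 15 5 40
f 39 40 12
f 15 40 39
f 7 20 36
f 20 3 35
f 36 35 11
f 20 35 36
f 9 27 28
f 27 7 24
f 28 24 8
f 27 24 28
f 10 33 29
f 33 9 25
f 29 25 2
f 33 25 29
f 44 46 43
f 47 44 43
f 43 46 45
f 45 47 43
f 44 50 46
f 48 44 47
f 48 50 44
f 46 50 45
f 49 47 45
f 45 50 49
f 49 48 47
f 50 48 49
f 52 51 55
f 52 55 53
f 53 55 56
f 53 56 54
f 55 51 57
f 55 57 56
f 56 57 58
f 56 58 54
f 57 51 59
f 57 59 58
f 58 59 60
f 58 60 54
f 59 51 61
f 59 61 60
f 60 61 62
f 60 62 54
f 61 51 63
f 61 63 62
f 62 63 64
f 62 64 54
f 63 51 65
f 63 65 64
f 64 65 66
f 64 66 54
f 65 51 67
f 65 67 66
f 66 67 68
f 66 68 54
f 67 51 69
f 67 69 68
f 68 69 70
f 68 70 54
f 69 51 71
f 69 71 70
f 70 71 72
f 70 72 54
f 71 51 73
f 71 73 72
f 72 73 74
f 72 74 54
f 73 51 75
f 73 75 74
f 74 75 76
f 74 76 54
f 75 51 77
f 75 77 76
f 76 77 78
f 76 78 54
f 77 51 79
f 77 79 78
f 78 79 80
f 78 80 54
f 79 51 81
f 79 81 80
f 80 81 82
f 80 82 54
f 81 51 52
f 81 52 82
f 82 52 53
f 82 53 54
f 84 86 83
f 87 84 83
f 83 86 85
f 85 87 83
f 84 90 86
f 88 84 87
f 88 90 84
f 86 90 85
f 89 87 85
f 85 90 89
f 89 88 87
f 90 88 89



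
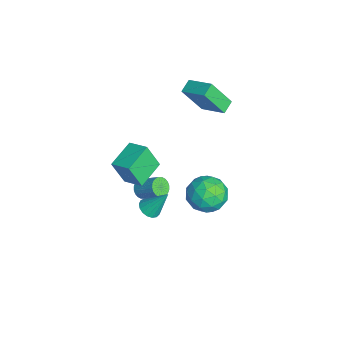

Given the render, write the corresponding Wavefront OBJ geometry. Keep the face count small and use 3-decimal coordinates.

v -3.682 1.545 0.815
v -3.639 0.381 2.658
v -4.351 2.047 1.147
v -4.308 0.883 2.99
v -2.512 2.657 1.49
v -2.469 1.493 3.333
v -3.181 3.159 1.822
v -3.138 1.995 3.665
v 2.663 1.319 0.915
v 3.543 1.683 1.677
v 3.877 -0.043 0.163
v 4.757 0.321 0.925
v 3.772 -0.252 1.36
v 3.021 0.59 1.825
v 4.399 1.05 0.015
v 3.648 1.892 0.48
v 4.616 1.517 1.121
v 4.228 0.712 1.952
v 3.192 0.928 -0.112
v 2.804 0.123 0.719
v 2.996 1.62 1.362
v 4.424 0.02 0.478
v 3.845 -0.317 0.734
v 4.362 -0.103 1.182
v 2.69 0.978 1.449
v 3.207 1.192 1.897
v 3.342 0.055 1.71
v 4.213 0.448 -0.057
v 4.73 0.662 0.391
v 3.058 1.743 0.658
v 3.575 1.957 1.106
v 4.078 1.585 0.13
v 4.144 1.737 1.483
v 4.858 0.936 1.041
v 4.647 1.365 0.506
v 4.206 1.859 0.78
v 3.916 1.264 1.972
v 4.63 0.463 1.53
v 4.051 0.127 1.785
v 3.61 0.621 2.058
v 4.547 1.166 1.645
v 2.79 1.177 0.31
v 3.504 0.376 -0.132
v 3.81 1.019 -0.218
v 3.369 1.513 0.055
v 2.562 0.704 0.799
v 3.276 -0.097 0.357
v 3.214 -0.219 1.06
v 2.773 0.275 1.334
v 2.873 0.474 0.195
v 0.392 -3.272 -1.078
v 0.302 -3.962 0.55
v -0.951 -2.13 -0.667
v -1.041 -2.82 0.96
v 1.261 -2.4 -0.66
v 1.171 -3.09 0.967
v -0.082 -1.258 -0.25
v -0.172 -1.948 1.378
v 1.853 -2.058 -2.155
v 2.512 -2.262 -2.14
v 2.127 -1.062 -0.645
v 2.519 -1.987 -2.323
v 2.373 -1.729 -2.467
v 2.108 -1.545 -2.54
v 1.785 -1.48 -2.525
v 1.477 -1.547 -2.425
v 1.256 -1.731 -2.263
v 1.171 -1.99 -2.077
v 1.243 -2.265 -1.908
v 1.454 -2.493 -1.796
v 1.757 -2.621 -1.767
v 2.082 -2.62 -1.826
v 2.355 -2.491 -1.961
v -1.086 -2.148 -3.644
v -0.538 -2.476 -3.762
v 0.235 -1.521 -2.834
v -0.314 -1.192 -2.716
v -0.532 -2.302 -3.947
v 0.241 -1.347 -3.018
v -0.611 -2.104 -4.085
v 0.162 -1.149 -3.157
v -0.761 -1.913 -4.156
v 0.011 -0.958 -3.228
v -0.962 -1.758 -4.149
v -0.189 -0.803 -3.221
v -1.181 -1.662 -4.065
v -0.408 -0.706 -3.137
v -1.386 -1.64 -3.918
v -0.613 -0.684 -2.989
v -1.545 -1.695 -3.728
v -0.772 -0.74 -2.8
v -1.635 -1.819 -3.526
v -0.862 -0.864 -2.598
v -1.641 -1.993 -3.342
v -0.868 -1.038 -2.413
v -1.562 -2.191 -3.203
v -0.789 -1.236 -2.275
v -1.411 -2.382 -3.132
v -0.639 -1.427 -2.204
v -1.211 -2.537 -3.139
v -0.438 -1.582 -2.211
v -0.992 -2.634 -3.223
v -0.219 -1.678 -2.295
v -0.787 -2.656 -3.371
v -0.014 -1.7 -2.442
v -0.628 -2.6 -3.56
v 0.145 -1.645 -2.632
f 2 4 1
f 5 2 1
f 1 4 3
f 3 5 1
f 2 8 4
f 6 2 5
f 6 8 2
f 4 8 3
f 7 5 3
f 3 8 7
f 7 6 5
f 8 6 7
f 9 46 25
f 46 20 49
f 25 49 14
f 46 49 25
f 9 25 21
f 25 14 26
f 21 26 10
f 25 26 21
f 9 21 30
f 21 10 31
f 30 31 16
f 21 31 30
f 9 30 42
f 30 16 45
f 42 45 19
f 30 45 42
f 9 42 46
f 42 19 50
f 46 50 20
f 42 50 46
f 10 26 37
f 26 14 40
f 37 40 18
f 26 40 37
f 14 49 27
f 49 20 48
f 27 48 13
f 49 48 27
f 20 50 47
f 50 19 43
f 47 43 11
f 50 43 47
f 19 45 44
f 45 16 32
f 44 32 15
f 45 32 44
f 16 31 36
f 31 10 33
f 36 33 17
f 31 33 36
f 12 38 24
f 38 18 39
f 24 39 13
f 38 39 24
f 12 24 22
f 24 13 23
f 22 23 11
f 24 23 22
f 12 22 29
f 22 11 28
f 29 28 15
f 22 28 29
f 12 29 34
f 29 15 35
f 34 35 17
f 29 35 34
f 12 34 38
f 34 17 41
f 38 41 18
f 34 41 38
f 13 39 27
f 39 18 40
f 27 40 14
f 39 40 27
f 11 23 47
f 23 13 48
f 47 48 20
f 23 48 47
f 15 28 44
f 28 11 43
f 44 43 19
f 28 43 44
f 17 35 36
f 35 15 32
f 36 32 16
f 35 32 36
f 18 41 37
f 41 17 33
f 37 33 10
f 41 33 37
f 52 54 51
f 55 52 51
f 51 54 53
f 53 55 51
f 52 58 54
f 56 52 55
f 56 58 52
f 54 58 53
f 57 55 53
f 53 58 57
f 57 56 55
f 58 56 57
f 60 59 62
f 60 62 61
f 62 59 63
f 62 63 61
f 63 59 64
f 63 64 61
f 64 59 65
f 64 65 61
f 65 59 66
f 65 66 61
f 66 59 67
f 66 67 61
f 67 59 68
f 67 68 61
f 68 59 69
f 68 69 61
f 69 59 70
f 69 70 61
f 70 59 71
f 70 71 61
f 71 59 72
f 71 72 61
f 72 59 73
f 72 73 61
f 73 59 60
f 73 60 61
f 75 74 78
f 75 78 76
f 76 78 79
f 76 79 77
f 78 74 80
f 78 80 79
f 79 80 81
f 79 81 77
f 80 74 82
f 80 82 81
f 81 82 83
f 81 83 77
f 82 74 84
f 82 84 83
f 83 84 85
f 83 85 77
f 84 74 86
f 84 86 85
f 85 86 87
f 85 87 77
f 86 74 88
f 86 88 87
f 87 88 89
f 87 89 77
f 88 74 90
f 88 90 89
f 89 90 91
f 89 91 77
f 90 74 92
f 90 92 91
f 91 92 93
f 91 93 77
f 92 74 94
f 92 94 93
f 93 94 95
f 93 95 77
f 94 74 96
f 94 96 95
f 95 96 97
f 95 97 77
f 96 74 98
f 96 98 97
f 97 98 99
f 97 99 77
f 98 74 100
f 98 100 99
f 99 100 101
f 99 101 77
f 100 74 102
f 100 102 101
f 101 102 103
f 101 103 77
f 102 74 104
f 102 104 103
f 103 104 105
f 103 105 77
f 104 74 106
f 104 106 105
f 105 106 107
f 105 107 77
f 106 74 75
f 106 75 107
f 107 75 76
f 107 76 77



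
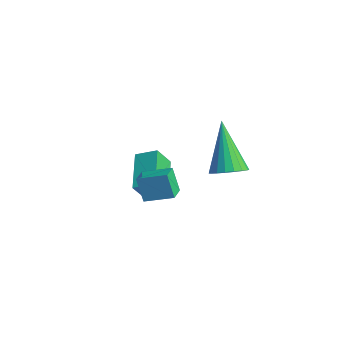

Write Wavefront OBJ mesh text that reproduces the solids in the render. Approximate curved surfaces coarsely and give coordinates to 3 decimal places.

v -1.999 -2.079 -2.052
v -1.967 -2.689 -1.149
v -1.381 -1.504 -1.686
v -1.349 -2.114 -0.783
v -0.711 -3.026 -2.737
v -0.679 -3.636 -1.834
v -0.093 -2.451 -2.371
v -0.061 -3.061 -1.468
v 0.833 -4.141 -1.397
v 0.437 -4.191 -0.405
v 0.298 -3.549 -1.582
v -0.099 -3.598 -0.589
v 1.599 -3.342 -1.051
v 1.202 -3.391 -0.058
v 1.063 -2.749 -1.235
v 0.667 -2.799 -0.243
v 3.348 -2.255 0.986
v 3.744 -2.7 1.354
v 2.212 -1.785 2.774
v 3.898 -2.43 1.381
v 3.943 -2.126 1.33
v 3.871 -1.848 1.211
v 3.694 -1.65 1.047
v 3.45 -1.572 0.871
v 3.184 -1.63 0.718
v 2.952 -1.811 0.617
v 2.797 -2.08 0.59
v 2.752 -2.384 0.641
v 2.825 -2.662 0.761
v 3.001 -2.86 0.925
v 3.246 -2.938 1.101
v 3.511 -2.881 1.254
f 2 4 1
f 5 2 1
f 1 4 3
f 3 5 1
f 2 8 4
f 6 2 5
f 6 8 2
f 4 8 3
f 7 5 3
f 3 8 7
f 7 6 5
f 8 6 7
f 10 12 9
f 13 10 9
f 9 12 11
f 11 13 9
f 10 16 12
f 14 10 13
f 14 16 10
f 12 16 11
f 15 13 11
f 11 16 15
f 15 14 13
f 16 14 15
f 18 17 20
f 18 20 19
f 20 17 21
f 20 21 19
f 21 17 22
f 21 22 19
f 22 17 23
f 22 23 19
f 23 17 24
f 23 24 19
f 24 17 25
f 24 25 19
f 25 17 26
f 25 26 19
f 26 17 27
f 26 27 19
f 27 17 28
f 27 28 19
f 28 17 29
f 28 29 19
f 29 17 30
f 29 30 19
f 30 17 31
f 30 31 19
f 31 17 32
f 31 32 19
f 32 17 18
f 32 18 19



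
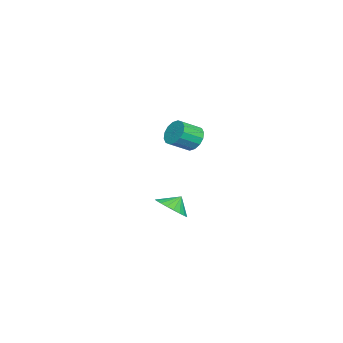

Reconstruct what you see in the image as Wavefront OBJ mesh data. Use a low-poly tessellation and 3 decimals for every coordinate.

v 4.001 0.076 0.953
v 4.905 0.048 1.525
v 3.539 0.544 1.707
v 4.944 0.435 1.309
v 4.821 0.759 1.031
v 4.555 0.966 0.74
v 4.194 1.019 0.486
v 3.799 0.908 0.312
v 3.44 0.654 0.25
v 3.177 0.3 0.309
v 3.057 -0.093 0.479
v 3.1 -0.457 0.732
v 3.299 -0.729 1.023
v 3.619 -0.861 1.302
v 4.005 -0.832 1.52
v 4.391 -0.645 1.641
v 4.709 -0.334 1.643
v -3.739 -0.522 2.943
v -3.173 -0.624 2.199
v -2.355 -1.599 2.954
v -2.921 -1.498 3.697
v -2.978 -0.26 2.457
v -2.16 -1.235 3.212
v -2.987 0.033 2.845
v -2.169 -0.942 3.6
v -3.197 0.177 3.259
v -2.379 -0.798 4.014
v -3.553 0.134 3.589
v -2.735 -0.841 4.344
v -3.958 -0.085 3.745
v -3.14 -1.06 4.5
v -4.305 -0.421 3.686
v -3.487 -1.396 4.441
v -4.5 -0.785 3.428
v -3.682 -1.76 4.183
v -4.491 -1.078 3.04
v -3.673 -2.053 3.795
v -4.281 -1.222 2.626
v -3.463 -2.197 3.381
v -3.925 -1.179 2.296
v -3.107 -2.154 3.051
v -3.52 -0.96 2.14
v -2.702 -1.935 2.895
f 2 1 4
f 2 4 3
f 4 1 5
f 4 5 3
f 5 1 6
f 5 6 3
f 6 1 7
f 6 7 3
f 7 1 8
f 7 8 3
f 8 1 9
f 8 9 3
f 9 1 10
f 9 10 3
f 10 1 11
f 10 11 3
f 11 1 12
f 11 12 3
f 12 1 13
f 12 13 3
f 13 1 14
f 13 14 3
f 14 1 15
f 14 15 3
f 15 1 16
f 15 16 3
f 16 1 17
f 16 17 3
f 17 1 2
f 17 2 3
f 19 18 22
f 19 22 20
f 20 22 23
f 20 23 21
f 22 18 24
f 22 24 23
f 23 24 25
f 23 25 21
f 24 18 26
f 24 26 25
f 25 26 27
f 25 27 21
f 26 18 28
f 26 28 27
f 27 28 29
f 27 29 21
f 28 18 30
f 28 30 29
f 29 30 31
f 29 31 21
f 30 18 32
f 30 32 31
f 31 32 33
f 31 33 21
f 32 18 34
f 32 34 33
f 33 34 35
f 33 35 21
f 34 18 36
f 34 36 35
f 35 36 37
f 35 37 21
f 36 18 38
f 36 38 37
f 37 38 39
f 37 39 21
f 38 18 40
f 38 40 39
f 39 40 41
f 39 41 21
f 40 18 42
f 40 42 41
f 41 42 43
f 41 43 21
f 42 18 19
f 42 19 43
f 43 19 20
f 43 20 21



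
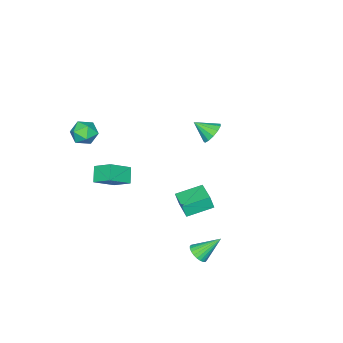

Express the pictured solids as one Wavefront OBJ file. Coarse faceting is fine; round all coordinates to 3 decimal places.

v 3.516 3.301 -2.433
v 3.816 3.022 -1.995
v 2.744 4.079 -1.407
v 3.953 3.208 -2.033
v 4.024 3.409 -2.132
v 4.017 3.593 -2.276
v 3.933 3.732 -2.445
v 3.786 3.806 -2.611
v 3.598 3.803 -2.751
v 3.398 3.724 -2.842
v 3.215 3.58 -2.87
v 3.078 3.394 -2.832
v 3.008 3.194 -2.733
v 3.015 3.01 -2.589
v 3.098 2.871 -2.42
v 3.245 2.797 -2.254
v 3.433 2.8 -2.114
v 3.634 2.879 -2.023
v -0.688 0.624 -2.214
v -0.574 0.44 -1.434
v 0.126 1.717 -2.077
v 0.24 1.534 -1.296
v 0.5 -0.214 -2.584
v 0.614 -0.397 -1.803
v 1.314 0.88 -2.446
v 1.428 0.696 -1.666
v -2.048 -0.08 1.441
v -1.392 0.187 1.404
v -1.652 -0.96 2.119
v -1.564 0.356 1.723
v -1.889 0.386 1.953
v -2.266 0.268 2.021
v -2.573 0.04 1.904
v -2.714 -0.226 1.641
v -2.643 -0.446 1.314
v -2.384 -0.549 1.027
v -2.018 -0.504 0.872
v -1.662 -0.323 0.898
v -1.428 -0.066 1.096
v 1.168 -3.877 -1.26
v 2.324 -4.256 -0.453
v 1.077 -2.868 -0.656
v 2.233 -3.246 0.151
v 1.767 -3.434 -1.911
v 2.923 -3.812 -1.104
v 1.676 -2.424 -1.307
v 2.832 -2.803 -0.5
v 3.64 -2.754 3.681
v 4.409 -2.87 3.67
v 3.451 -3.99 3.53
v 4.22 -4.106 3.519
v 3.87 -3.888 4.178
v 3.986 -3.124 4.271
v 3.874 -3.736 2.929
v 3.99 -2.972 3.022
v 4.554 -3.477 3.204
v 4.551 -3.571 3.977
v 3.309 -3.289 3.223
v 3.306 -3.383 3.996
f 2 1 4
f 2 4 3
f 4 1 5
f 4 5 3
f 5 1 6
f 5 6 3
f 6 1 7
f 6 7 3
f 7 1 8
f 7 8 3
f 8 1 9
f 8 9 3
f 9 1 10
f 9 10 3
f 10 1 11
f 10 11 3
f 11 1 12
f 11 12 3
f 12 1 13
f 12 13 3
f 13 1 14
f 13 14 3
f 14 1 15
f 14 15 3
f 15 1 16
f 15 16 3
f 16 1 17
f 16 17 3
f 17 1 18
f 17 18 3
f 18 1 2
f 18 2 3
f 20 22 19
f 23 20 19
f 19 22 21
f 21 23 19
f 20 26 22
f 24 20 23
f 24 26 20
f 22 26 21
f 25 23 21
f 21 26 25
f 25 24 23
f 26 24 25
f 28 27 30
f 28 30 29
f 30 27 31
f 30 31 29
f 31 27 32
f 31 32 29
f 32 27 33
f 32 33 29
f 33 27 34
f 33 34 29
f 34 27 35
f 34 35 29
f 35 27 36
f 35 36 29
f 36 27 37
f 36 37 29
f 37 27 38
f 37 38 29
f 38 27 39
f 38 39 29
f 39 27 28
f 39 28 29
f 41 43 40
f 44 41 40
f 40 43 42
f 42 44 40
f 41 47 43
f 45 41 44
f 45 47 41
f 43 47 42
f 46 44 42
f 42 47 46
f 46 45 44
f 47 45 46
f 48 59 53
f 48 53 49
f 48 49 55
f 48 55 58
f 48 58 59
f 49 53 57
f 53 59 52
f 59 58 50
f 58 55 54
f 55 49 56
f 51 57 52
f 51 52 50
f 51 50 54
f 51 54 56
f 51 56 57
f 52 57 53
f 50 52 59
f 54 50 58
f 56 54 55
f 57 56 49

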